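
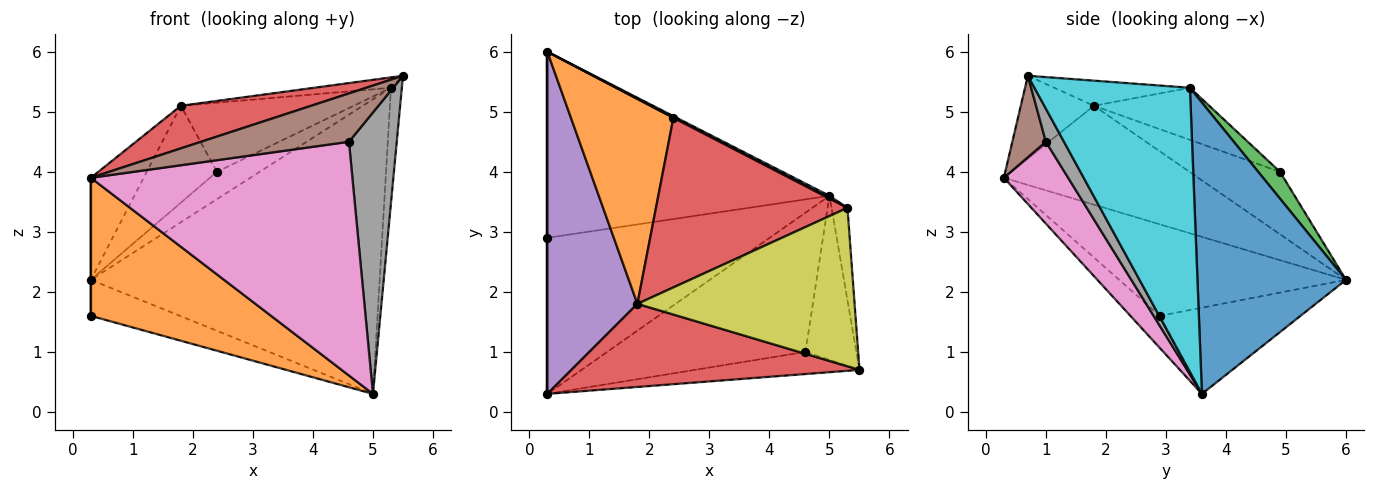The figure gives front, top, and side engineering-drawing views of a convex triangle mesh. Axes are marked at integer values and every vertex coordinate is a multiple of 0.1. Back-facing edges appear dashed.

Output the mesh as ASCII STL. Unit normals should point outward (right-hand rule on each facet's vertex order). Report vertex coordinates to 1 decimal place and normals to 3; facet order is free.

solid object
 facet normal -1.000 0.000 0.000
  outer loop
   vertex 0.3 2.9 1.6
   vertex 0.3 0.3 3.9
   vertex 0.3 6.0 2.2
  endloop
 endfacet
 facet normal -0.108 -0.659 -0.745
  outer loop
   vertex 0.3 2.9 1.6
   vertex 5.0 3.6 0.3
   vertex 0.3 0.3 3.9
  endloop
 endfacet
 facet normal -0.287 0.182 -0.940
  outer loop
   vertex 0.3 2.9 1.6
   vertex 0.3 6.0 2.2
   vertex 5.0 3.6 0.3
  endloop
 endfacet
 facet normal -0.248 -0.442 0.862
  outer loop
   vertex 1.8 1.8 5.1
   vertex 0.3 0.3 3.9
   vertex 5.5 0.7 5.6
  endloop
 endfacet
 facet normal -0.725 0.197 0.660
  outer loop
   vertex 1.8 1.8 5.1
   vertex 0.3 6.0 2.2
   vertex 0.3 0.3 3.9
  endloop
 endfacet
 facet normal 0.202 -0.890 -0.408
  outer loop
   vertex 4.6 1.0 4.5
   vertex 5.5 0.7 5.6
   vertex 0.3 0.3 3.9
  endloop
 endfacet
 facet normal 0.207 -0.841 -0.501
  outer loop
   vertex 4.6 1.0 4.5
   vertex 0.3 0.3 3.9
   vertex 5.0 3.6 0.3
  endloop
 endfacet
 facet normal 0.311 -0.821 -0.479
  outer loop
   vertex 4.6 1.0 4.5
   vertex 5.0 3.6 0.3
   vertex 5.5 0.7 5.6
  endloop
 endfacet
 facet normal -0.115 0.065 0.991
  outer loop
   vertex 5.3 3.4 5.4
   vertex 1.8 1.8 5.1
   vertex 5.5 0.7 5.6
  endloop
 endfacet
 facet normal 0.996 0.070 -0.056
  outer loop
   vertex 5.3 3.4 5.4
   vertex 5.5 0.7 5.6
   vertex 5.0 3.6 0.3
  endloop
 endfacet
 facet normal 0.457 0.889 0.008
  outer loop
   vertex 5.3 3.4 5.4
   vertex 5.0 3.6 0.3
   vertex 0.3 6.0 2.2
  endloop
 endfacet
 facet normal -0.483 0.374 0.792
  outer loop
   vertex 2.4 4.9 4.0
   vertex 0.3 6.0 2.2
   vertex 1.8 1.8 5.1
  endloop
 endfacet
 facet normal 0.453 0.891 0.016
  outer loop
   vertex 2.4 4.9 4.0
   vertex 5.3 3.4 5.4
   vertex 0.3 6.0 2.2
  endloop
 endfacet
 facet normal -0.244 0.366 0.898
  outer loop
   vertex 2.4 4.9 4.0
   vertex 1.8 1.8 5.1
   vertex 5.3 3.4 5.4
  endloop
 endfacet
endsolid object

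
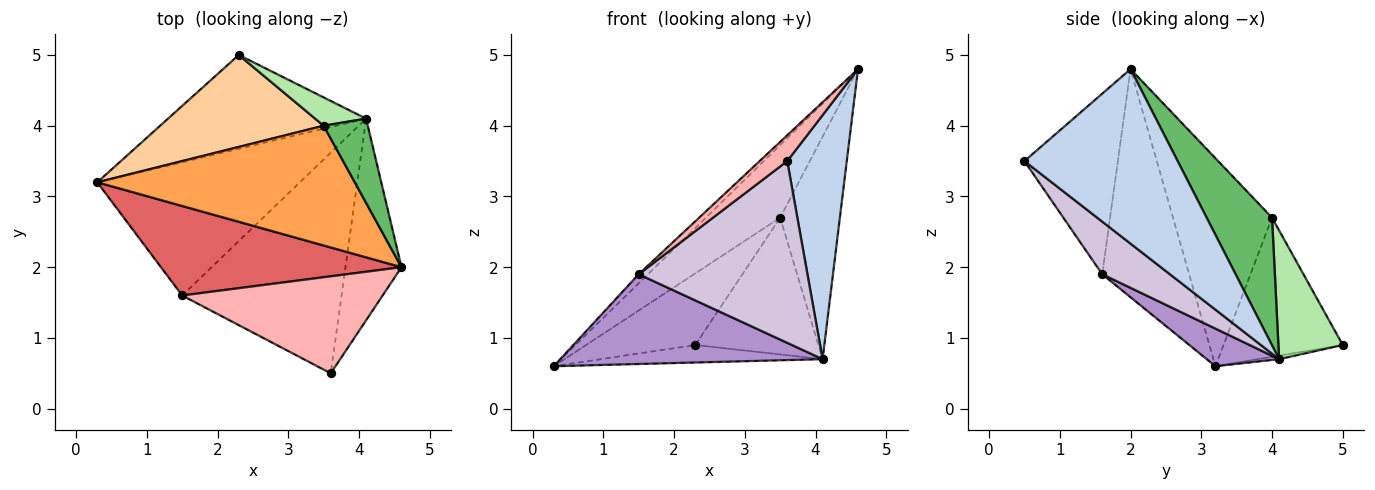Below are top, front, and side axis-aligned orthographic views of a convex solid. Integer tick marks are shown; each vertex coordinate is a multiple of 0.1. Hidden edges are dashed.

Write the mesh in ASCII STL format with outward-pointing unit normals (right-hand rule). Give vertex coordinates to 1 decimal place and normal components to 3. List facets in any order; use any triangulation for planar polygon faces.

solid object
 facet normal -0.018 0.183 -0.983
  outer loop
   vertex 4.1 4.1 0.7
   vertex 0.3 3.2 0.6
   vertex 2.3 5.0 0.9
  endloop
 endfacet
 facet normal 0.893 -0.347 -0.287
  outer loop
   vertex 4.1 4.1 0.7
   vertex 4.6 2.0 4.8
   vertex 3.6 0.5 3.5
  endloop
 endfacet
 facet normal -0.568 0.426 0.704
  outer loop
   vertex 3.5 4.0 2.7
   vertex 0.3 3.2 0.6
   vertex 4.6 2.0 4.8
  endloop
 endfacet
 facet normal -0.557 0.510 0.655
  outer loop
   vertex 3.5 4.0 2.7
   vertex 2.3 5.0 0.9
   vertex 0.3 3.2 0.6
  endloop
 endfacet
 facet normal 0.716 0.653 0.247
  outer loop
   vertex 3.5 4.0 2.7
   vertex 4.6 2.0 4.8
   vertex 4.1 4.1 0.7
  endloop
 endfacet
 facet normal 0.456 0.872 0.180
  outer loop
   vertex 3.5 4.0 2.7
   vertex 4.1 4.1 0.7
   vertex 2.3 5.0 0.9
  endloop
 endfacet
 facet normal -0.686 0.073 0.724
  outer loop
   vertex 1.5 1.6 1.9
   vertex 4.6 2.0 4.8
   vertex 0.3 3.2 0.6
  endloop
 endfacet
 facet normal -0.657 -0.194 0.729
  outer loop
   vertex 1.5 1.6 1.9
   vertex 3.6 0.5 3.5
   vertex 4.6 2.0 4.8
  endloop
 endfacet
 facet normal 0.152 -0.552 -0.820
  outer loop
   vertex 1.5 1.6 1.9
   vertex 0.3 3.2 0.6
   vertex 4.1 4.1 0.7
  endloop
 endfacet
 facet normal 0.247 -0.616 -0.748
  outer loop
   vertex 1.5 1.6 1.9
   vertex 4.1 4.1 0.7
   vertex 3.6 0.5 3.5
  endloop
 endfacet
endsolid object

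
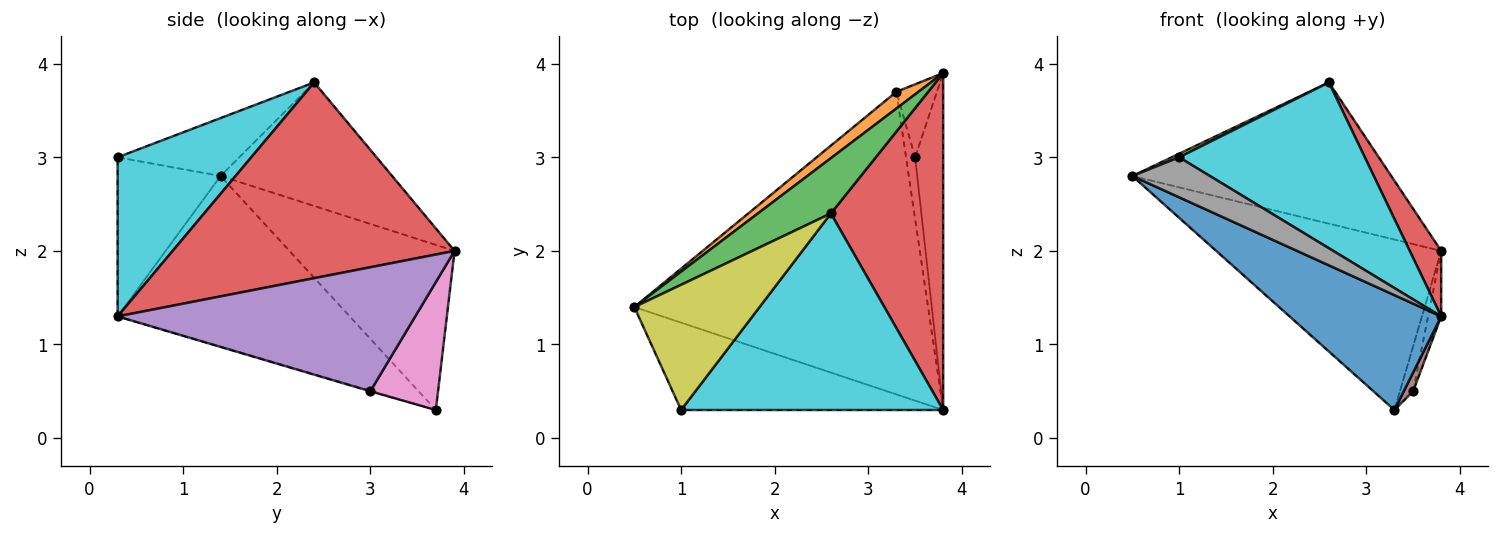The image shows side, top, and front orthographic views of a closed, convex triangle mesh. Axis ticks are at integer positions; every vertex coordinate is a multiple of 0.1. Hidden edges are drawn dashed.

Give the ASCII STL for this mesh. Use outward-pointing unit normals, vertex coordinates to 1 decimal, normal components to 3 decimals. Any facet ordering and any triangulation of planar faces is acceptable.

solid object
 facet normal -0.477 -0.312 -0.822
  outer loop
   vertex 3.3 3.7 0.3
   vertex 3.8 0.3 1.3
   vertex 0.5 1.4 2.8
  endloop
 endfacet
 facet normal -0.590 0.804 0.079
  outer loop
   vertex 3.3 3.7 0.3
   vertex 0.5 1.4 2.8
   vertex 3.8 3.9 2.0
  endloop
 endfacet
 facet normal -0.525 0.792 0.310
  outer loop
   vertex 2.6 2.4 3.8
   vertex 3.8 3.9 2.0
   vertex 0.5 1.4 2.8
  endloop
 endfacet
 facet normal 0.863 -0.096 0.495
  outer loop
   vertex 2.6 2.4 3.8
   vertex 3.8 0.3 1.3
   vertex 3.8 3.9 2.0
  endloop
 endfacet
 facet normal 0.974 0.043 -0.221
  outer loop
   vertex 3.5 3.0 0.5
   vertex 3.8 3.9 2.0
   vertex 3.8 0.3 1.3
  endloop
 endfacet
 facet normal -0.058 -0.290 -0.955
  outer loop
   vertex 3.5 3.0 0.5
   vertex 3.8 0.3 1.3
   vertex 3.3 3.7 0.3
  endloop
 endfacet
 facet normal 0.937 0.183 -0.297
  outer loop
   vertex 3.5 3.0 0.5
   vertex 3.3 3.7 0.3
   vertex 3.8 3.9 2.0
  endloop
 endfacet
 facet normal -0.483 -0.364 -0.796
  outer loop
   vertex 1.0 0.3 3.0
   vertex 0.5 1.4 2.8
   vertex 3.8 0.3 1.3
  endloop
 endfacet
 facet normal -0.420 -0.026 0.907
  outer loop
   vertex 1.0 0.3 3.0
   vertex 2.6 2.4 3.8
   vertex 0.5 1.4 2.8
  endloop
 endfacet
 facet normal 0.421 -0.585 0.693
  outer loop
   vertex 1.0 0.3 3.0
   vertex 3.8 0.3 1.3
   vertex 2.6 2.4 3.8
  endloop
 endfacet
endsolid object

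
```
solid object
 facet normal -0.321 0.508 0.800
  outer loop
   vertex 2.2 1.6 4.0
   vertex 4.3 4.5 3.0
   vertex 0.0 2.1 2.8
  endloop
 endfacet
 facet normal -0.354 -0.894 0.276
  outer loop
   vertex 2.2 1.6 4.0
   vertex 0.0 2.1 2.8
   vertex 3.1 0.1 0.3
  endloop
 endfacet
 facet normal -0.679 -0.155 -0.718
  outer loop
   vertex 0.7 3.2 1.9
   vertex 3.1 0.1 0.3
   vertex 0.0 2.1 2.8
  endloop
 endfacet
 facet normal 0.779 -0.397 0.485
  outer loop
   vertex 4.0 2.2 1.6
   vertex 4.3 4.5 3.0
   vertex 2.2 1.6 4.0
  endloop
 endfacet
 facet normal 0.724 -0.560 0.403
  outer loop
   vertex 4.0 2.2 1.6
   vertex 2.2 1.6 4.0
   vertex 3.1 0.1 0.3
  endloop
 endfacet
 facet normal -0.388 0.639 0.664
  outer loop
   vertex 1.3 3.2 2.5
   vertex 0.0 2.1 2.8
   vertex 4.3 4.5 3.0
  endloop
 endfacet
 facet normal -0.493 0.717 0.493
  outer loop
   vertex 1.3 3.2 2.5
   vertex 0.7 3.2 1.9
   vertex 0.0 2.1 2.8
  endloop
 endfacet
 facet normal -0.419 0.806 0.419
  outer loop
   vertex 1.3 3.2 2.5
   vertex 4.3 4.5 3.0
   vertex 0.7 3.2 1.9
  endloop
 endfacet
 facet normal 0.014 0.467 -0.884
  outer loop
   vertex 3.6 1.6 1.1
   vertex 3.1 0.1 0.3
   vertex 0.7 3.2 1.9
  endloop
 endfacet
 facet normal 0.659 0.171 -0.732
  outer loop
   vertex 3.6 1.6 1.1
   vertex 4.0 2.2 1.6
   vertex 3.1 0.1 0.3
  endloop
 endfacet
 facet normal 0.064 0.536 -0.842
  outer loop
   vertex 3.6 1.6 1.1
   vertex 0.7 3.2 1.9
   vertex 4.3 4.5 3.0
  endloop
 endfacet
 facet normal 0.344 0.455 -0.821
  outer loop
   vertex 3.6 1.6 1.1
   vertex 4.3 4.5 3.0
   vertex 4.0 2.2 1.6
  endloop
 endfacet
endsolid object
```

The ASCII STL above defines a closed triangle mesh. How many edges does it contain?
18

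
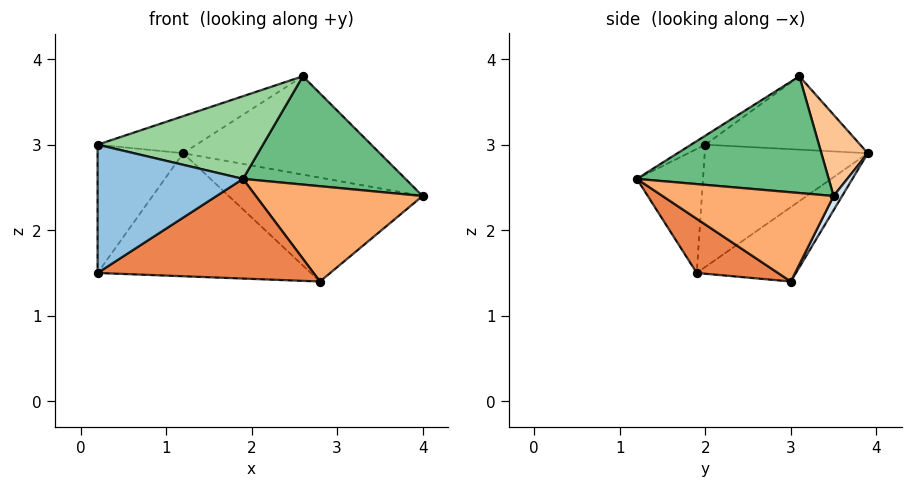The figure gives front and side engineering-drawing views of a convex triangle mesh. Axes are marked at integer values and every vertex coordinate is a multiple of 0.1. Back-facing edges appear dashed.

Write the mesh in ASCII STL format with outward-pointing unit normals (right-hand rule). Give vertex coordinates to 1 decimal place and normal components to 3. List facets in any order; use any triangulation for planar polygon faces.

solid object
 facet normal -0.885 0.464 -0.031
  outer loop
   vertex 0.2 2.0 3.0
   vertex 1.2 3.9 2.9
   vertex 0.2 1.9 1.5
  endloop
 endfacet
 facet normal -0.413 -0.909 0.061
  outer loop
   vertex 0.2 2.0 3.0
   vertex 0.2 1.9 1.5
   vertex 1.9 1.2 2.6
  endloop
 endfacet
 facet normal -0.299 0.643 -0.705
  outer loop
   vertex 2.8 3.0 1.4
   vertex 0.2 1.9 1.5
   vertex 1.2 3.9 2.9
  endloop
 endfacet
 facet normal 0.039 0.874 -0.484
  outer loop
   vertex 2.8 3.0 1.4
   vertex 1.2 3.9 2.9
   vertex 4.0 3.5 2.4
  endloop
 endfacet
 facet normal 0.232 -0.617 -0.752
  outer loop
   vertex 2.8 3.0 1.4
   vertex 1.9 1.2 2.6
   vertex 0.2 1.9 1.5
  endloop
 endfacet
 facet normal 0.638 -0.622 -0.454
  outer loop
   vertex 2.8 3.0 1.4
   vertex 4.0 3.5 2.4
   vertex 1.9 1.2 2.6
  endloop
 endfacet
 facet normal 0.205 0.868 0.453
  outer loop
   vertex 2.6 3.1 3.8
   vertex 4.0 3.5 2.4
   vertex 1.2 3.9 2.9
  endloop
 endfacet
 facet normal -0.411 0.262 0.873
  outer loop
   vertex 2.6 3.1 3.8
   vertex 1.2 3.9 2.9
   vertex 0.2 2.0 3.0
  endloop
 endfacet
 facet normal 0.661 -0.560 0.501
  outer loop
   vertex 2.6 3.1 3.8
   vertex 1.9 1.2 2.6
   vertex 4.0 3.5 2.4
  endloop
 endfacet
 facet normal -0.045 -0.522 0.852
  outer loop
   vertex 2.6 3.1 3.8
   vertex 0.2 2.0 3.0
   vertex 1.9 1.2 2.6
  endloop
 endfacet
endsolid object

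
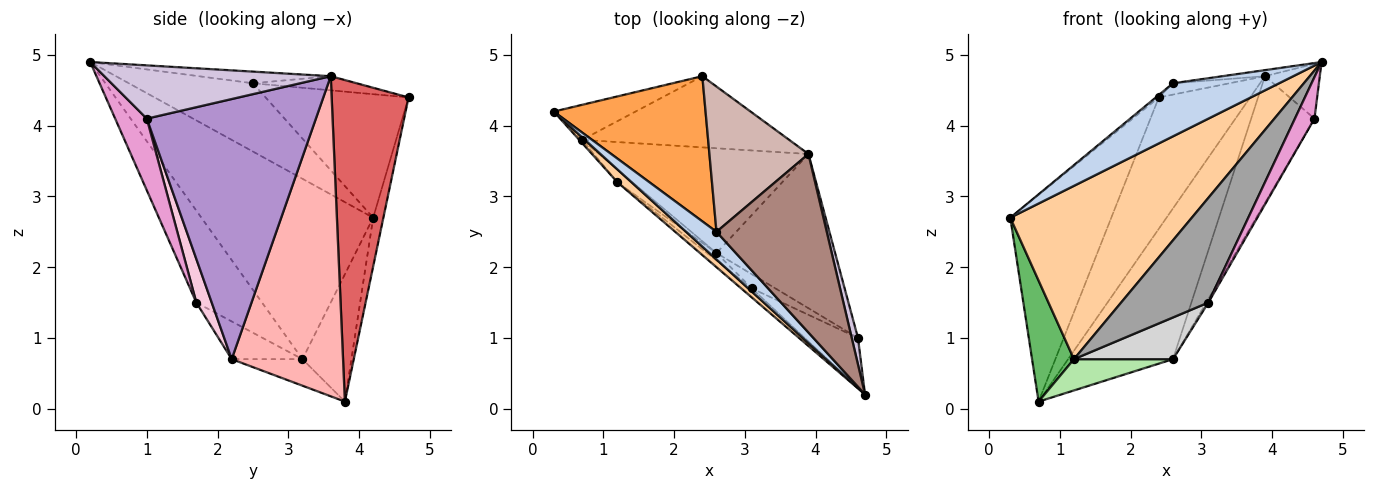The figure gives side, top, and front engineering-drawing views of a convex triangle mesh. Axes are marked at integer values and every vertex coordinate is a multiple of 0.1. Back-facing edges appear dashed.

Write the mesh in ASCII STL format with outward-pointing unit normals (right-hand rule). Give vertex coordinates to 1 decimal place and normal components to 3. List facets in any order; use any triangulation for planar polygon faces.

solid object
 facet normal -0.099 0.981 -0.166
  outer loop
   vertex 0.7 3.8 0.1
   vertex 0.3 4.2 2.7
   vertex 2.4 4.7 4.4
  endloop
 endfacet
 facet normal -0.720 -0.615 0.321
  outer loop
   vertex 2.6 2.5 4.6
   vertex 0.3 4.2 2.7
   vertex 4.7 0.2 4.9
  endloop
 endfacet
 facet normal -0.631 0.013 0.776
  outer loop
   vertex 2.6 2.5 4.6
   vertex 2.4 4.7 4.4
   vertex 0.3 4.2 2.7
  endloop
 endfacet
 facet normal -0.686 -0.725 0.054
  outer loop
   vertex 1.2 3.2 0.7
   vertex 4.7 0.2 4.9
   vertex 0.3 4.2 2.7
  endloop
 endfacet
 facet normal -0.760 -0.650 -0.017
  outer loop
   vertex 1.2 3.2 0.7
   vertex 0.3 4.2 2.7
   vertex 0.7 3.8 0.1
  endloop
 endfacet
 facet normal -0.552 -0.773 -0.313
  outer loop
   vertex 1.2 3.2 0.7
   vertex 0.7 3.8 0.1
   vertex 2.6 2.2 0.7
  endloop
 endfacet
 facet normal 0.595 0.707 -0.383
  outer loop
   vertex 3.9 3.6 4.7
   vertex 0.7 3.8 0.1
   vertex 2.4 4.7 4.4
  endloop
 endfacet
 facet normal 0.657 0.619 -0.430
  outer loop
   vertex 3.9 3.6 4.7
   vertex 2.6 2.2 0.7
   vertex 0.7 3.8 0.1
  endloop
 endfacet
 facet normal 0.861 0.323 -0.393
  outer loop
   vertex 3.9 3.6 4.7
   vertex 4.6 1.0 4.1
   vertex 2.6 2.2 0.7
  endloop
 endfacet
 facet normal 0.966 0.234 0.113
  outer loop
   vertex 3.9 3.6 4.7
   vertex 4.7 0.2 4.9
   vertex 4.6 1.0 4.1
  endloop
 endfacet
 facet normal -0.105 0.034 0.994
  outer loop
   vertex 3.9 3.6 4.7
   vertex 2.6 2.5 4.6
   vertex 4.7 0.2 4.9
  endloop
 endfacet
 facet normal -0.141 0.077 0.987
  outer loop
   vertex 3.9 3.6 4.7
   vertex 2.4 4.7 4.4
   vertex 2.6 2.5 4.6
  endloop
 endfacet
 facet normal 0.719 -0.445 -0.534
  outer loop
   vertex 3.1 1.7 1.5
   vertex 4.6 1.0 4.1
   vertex 4.7 0.2 4.9
  endloop
 endfacet
 facet normal 0.874 0.118 -0.472
  outer loop
   vertex 3.1 1.7 1.5
   vertex 2.6 2.2 0.7
   vertex 4.6 1.0 4.1
  endloop
 endfacet
 facet normal -0.600 -0.797 -0.069
  outer loop
   vertex 3.1 1.7 1.5
   vertex 4.7 0.2 4.9
   vertex 1.2 3.2 0.7
  endloop
 endfacet
 facet normal -0.575 -0.805 -0.144
  outer loop
   vertex 3.1 1.7 1.5
   vertex 1.2 3.2 0.7
   vertex 2.6 2.2 0.7
  endloop
 endfacet
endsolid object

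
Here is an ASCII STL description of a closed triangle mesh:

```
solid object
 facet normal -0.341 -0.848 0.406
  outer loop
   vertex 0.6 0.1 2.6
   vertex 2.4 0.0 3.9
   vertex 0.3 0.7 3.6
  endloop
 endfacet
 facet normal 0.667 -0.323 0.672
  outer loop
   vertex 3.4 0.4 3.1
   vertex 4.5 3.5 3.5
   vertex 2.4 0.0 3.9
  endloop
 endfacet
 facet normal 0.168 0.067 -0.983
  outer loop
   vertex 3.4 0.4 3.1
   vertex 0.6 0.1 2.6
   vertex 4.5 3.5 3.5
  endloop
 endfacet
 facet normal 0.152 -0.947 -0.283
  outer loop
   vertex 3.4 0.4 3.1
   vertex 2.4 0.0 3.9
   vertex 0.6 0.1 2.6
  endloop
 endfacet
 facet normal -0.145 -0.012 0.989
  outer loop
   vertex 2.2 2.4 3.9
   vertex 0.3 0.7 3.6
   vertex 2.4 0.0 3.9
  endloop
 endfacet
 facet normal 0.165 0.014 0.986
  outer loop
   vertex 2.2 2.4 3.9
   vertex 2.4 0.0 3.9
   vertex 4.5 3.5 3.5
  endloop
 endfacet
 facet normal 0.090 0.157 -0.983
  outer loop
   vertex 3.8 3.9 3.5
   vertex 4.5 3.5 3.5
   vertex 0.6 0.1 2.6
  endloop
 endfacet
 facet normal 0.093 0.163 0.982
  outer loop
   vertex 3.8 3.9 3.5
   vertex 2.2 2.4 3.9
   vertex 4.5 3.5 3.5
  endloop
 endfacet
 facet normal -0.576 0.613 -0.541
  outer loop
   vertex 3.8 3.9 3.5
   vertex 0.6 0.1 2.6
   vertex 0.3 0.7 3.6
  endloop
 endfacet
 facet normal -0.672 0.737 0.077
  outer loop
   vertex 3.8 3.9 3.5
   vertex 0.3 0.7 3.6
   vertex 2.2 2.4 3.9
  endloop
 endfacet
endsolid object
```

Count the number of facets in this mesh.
10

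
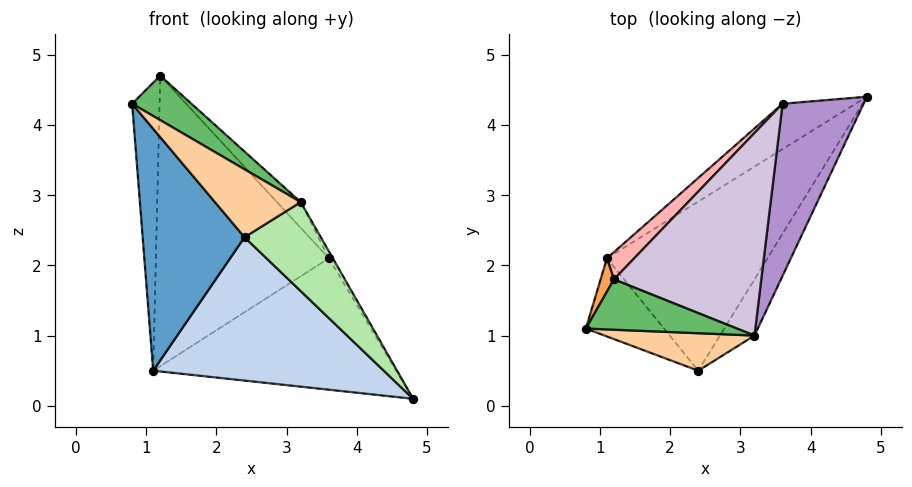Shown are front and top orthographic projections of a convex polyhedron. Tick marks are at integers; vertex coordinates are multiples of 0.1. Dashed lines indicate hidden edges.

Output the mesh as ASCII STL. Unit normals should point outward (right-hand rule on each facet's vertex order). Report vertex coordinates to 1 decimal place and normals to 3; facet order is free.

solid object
 facet normal -0.585 -0.772 -0.249
  outer loop
   vertex 1.1 2.1 0.5
   vertex 2.4 0.5 2.4
   vertex 0.8 1.1 4.3
  endloop
 endfacet
 facet normal 0.304 -0.616 -0.727
  outer loop
   vertex 1.1 2.1 0.5
   vertex 4.8 4.4 0.1
   vertex 2.4 0.5 2.4
  endloop
 endfacet
 facet normal -0.880 0.472 0.055
  outer loop
   vertex 1.1 2.1 0.5
   vertex 0.8 1.1 4.3
   vertex 1.2 1.8 4.7
  endloop
 endfacet
 facet normal 0.238 -0.850 0.469
  outer loop
   vertex 3.2 1.0 2.9
   vertex 0.8 1.1 4.3
   vertex 2.4 0.5 2.4
  endloop
 endfacet
 facet normal 0.379 -0.613 0.693
  outer loop
   vertex 3.2 1.0 2.9
   vertex 1.2 1.8 4.7
   vertex 0.8 1.1 4.3
  endloop
 endfacet
 facet normal 0.653 -0.640 -0.404
  outer loop
   vertex 3.2 1.0 2.9
   vertex 2.4 0.5 2.4
   vertex 4.8 4.4 0.1
  endloop
 endfacet
 facet normal -0.529 0.802 -0.277
  outer loop
   vertex 3.6 4.3 2.1
   vertex 4.8 4.4 0.1
   vertex 1.1 2.1 0.5
  endloop
 endfacet
 facet normal -0.683 0.727 0.068
  outer loop
   vertex 3.6 4.3 2.1
   vertex 1.1 2.1 0.5
   vertex 1.2 1.8 4.7
  endloop
 endfacet
 facet normal 0.857 0.021 0.515
  outer loop
   vertex 3.6 4.3 2.1
   vertex 3.2 1.0 2.9
   vertex 4.8 4.4 0.1
  endloop
 endfacet
 facet normal 0.686 0.092 0.722
  outer loop
   vertex 3.6 4.3 2.1
   vertex 1.2 1.8 4.7
   vertex 3.2 1.0 2.9
  endloop
 endfacet
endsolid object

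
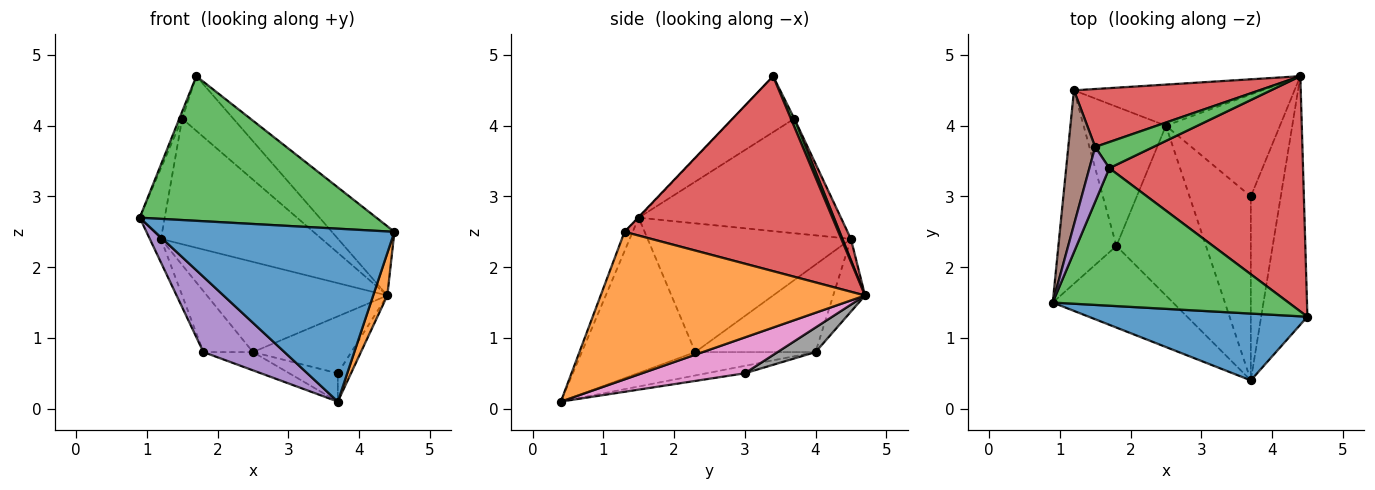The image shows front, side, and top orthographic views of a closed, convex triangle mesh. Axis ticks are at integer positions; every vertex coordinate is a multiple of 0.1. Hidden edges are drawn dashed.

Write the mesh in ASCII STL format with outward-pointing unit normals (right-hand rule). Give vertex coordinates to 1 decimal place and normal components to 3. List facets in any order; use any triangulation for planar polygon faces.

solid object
 facet normal -0.032 -0.932 0.360
  outer loop
   vertex 3.7 0.4 0.1
   vertex 4.5 1.3 2.5
   vertex 0.9 1.5 2.7
  endloop
 endfacet
 facet normal 0.953 -0.051 -0.299
  outer loop
   vertex 3.7 0.4 0.1
   vertex 4.4 4.7 1.6
   vertex 4.5 1.3 2.5
  endloop
 endfacet
 facet normal -0.002 -0.725 0.689
  outer loop
   vertex 1.7 3.4 4.7
   vertex 0.9 1.5 2.7
   vertex 4.5 1.3 2.5
  endloop
 endfacet
 facet normal 0.695 0.203 0.690
  outer loop
   vertex 1.7 3.4 4.7
   vertex 4.5 1.3 2.5
   vertex 4.4 4.7 1.6
  endloop
 endfacet
 facet normal -0.688 -0.492 -0.533
  outer loop
   vertex 1.8 2.3 0.8
   vertex 3.7 0.4 0.1
   vertex 0.9 1.5 2.7
  endloop
 endfacet
 facet normal -0.251 0.103 -0.962
  outer loop
   vertex 1.8 2.3 0.8
   vertex 2.5 4.0 0.8
   vertex 3.7 0.4 0.1
  endloop
 endfacet
 facet normal 0.764 0.098 -0.638
  outer loop
   vertex 3.7 3.0 0.5
   vertex 4.4 4.7 1.6
   vertex 3.7 0.4 0.1
  endloop
 endfacet
 facet normal 0.185 0.479 -0.858
  outer loop
   vertex 3.7 3.0 0.5
   vertex 2.5 4.0 0.8
   vertex 4.4 4.7 1.6
  endloop
 endfacet
 facet normal -0.120 0.151 -0.981
  outer loop
   vertex 3.7 3.0 0.5
   vertex 3.7 0.4 0.1
   vertex 2.5 4.0 0.8
  endloop
 endfacet
 facet normal -0.159 0.898 -0.410
  outer loop
   vertex 1.2 4.5 2.4
   vertex 4.4 4.7 1.6
   vertex 2.5 4.0 0.8
  endloop
 endfacet
 facet normal -0.911 0.050 -0.410
  outer loop
   vertex 1.2 4.5 2.4
   vertex 1.8 2.3 0.8
   vertex 0.9 1.5 2.7
  endloop
 endfacet
 facet normal -0.698 0.287 -0.656
  outer loop
   vertex 1.2 4.5 2.4
   vertex 2.5 4.0 0.8
   vertex 1.8 2.3 0.8
  endloop
 endfacet
 facet normal 0.060 0.901 0.430
  outer loop
   vertex 1.5 3.7 4.1
   vertex 1.7 3.4 4.7
   vertex 4.4 4.7 1.6
  endloop
 endfacet
 facet normal 0.048 0.907 0.418
  outer loop
   vertex 1.5 3.7 4.1
   vertex 4.4 4.7 1.6
   vertex 1.2 4.5 2.4
  endloop
 endfacet
 facet normal -0.941 0.043 0.335
  outer loop
   vertex 1.5 3.7 4.1
   vertex 0.9 1.5 2.7
   vertex 1.7 3.4 4.7
  endloop
 endfacet
 facet normal -0.967 0.119 0.227
  outer loop
   vertex 1.5 3.7 4.1
   vertex 1.2 4.5 2.4
   vertex 0.9 1.5 2.7
  endloop
 endfacet
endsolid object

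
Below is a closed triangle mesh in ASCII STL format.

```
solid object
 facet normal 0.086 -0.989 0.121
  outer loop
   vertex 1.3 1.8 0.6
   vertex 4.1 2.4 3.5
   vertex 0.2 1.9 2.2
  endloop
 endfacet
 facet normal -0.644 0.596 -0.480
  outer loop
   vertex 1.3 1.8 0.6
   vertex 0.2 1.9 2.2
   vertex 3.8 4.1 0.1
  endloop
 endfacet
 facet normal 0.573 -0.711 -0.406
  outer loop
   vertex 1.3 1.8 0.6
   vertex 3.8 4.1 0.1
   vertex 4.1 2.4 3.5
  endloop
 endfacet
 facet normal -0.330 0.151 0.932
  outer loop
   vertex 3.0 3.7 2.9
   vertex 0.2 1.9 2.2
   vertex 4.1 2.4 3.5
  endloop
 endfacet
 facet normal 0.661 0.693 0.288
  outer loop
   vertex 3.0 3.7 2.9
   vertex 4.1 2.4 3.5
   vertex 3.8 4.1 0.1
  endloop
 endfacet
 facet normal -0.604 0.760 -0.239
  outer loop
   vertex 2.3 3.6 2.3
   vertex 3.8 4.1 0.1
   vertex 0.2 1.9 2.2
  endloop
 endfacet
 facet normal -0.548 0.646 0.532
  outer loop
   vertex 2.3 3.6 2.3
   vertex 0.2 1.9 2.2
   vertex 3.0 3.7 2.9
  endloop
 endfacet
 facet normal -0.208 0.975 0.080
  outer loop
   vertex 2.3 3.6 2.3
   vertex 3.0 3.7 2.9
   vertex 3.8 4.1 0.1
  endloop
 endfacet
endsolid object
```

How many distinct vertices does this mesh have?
6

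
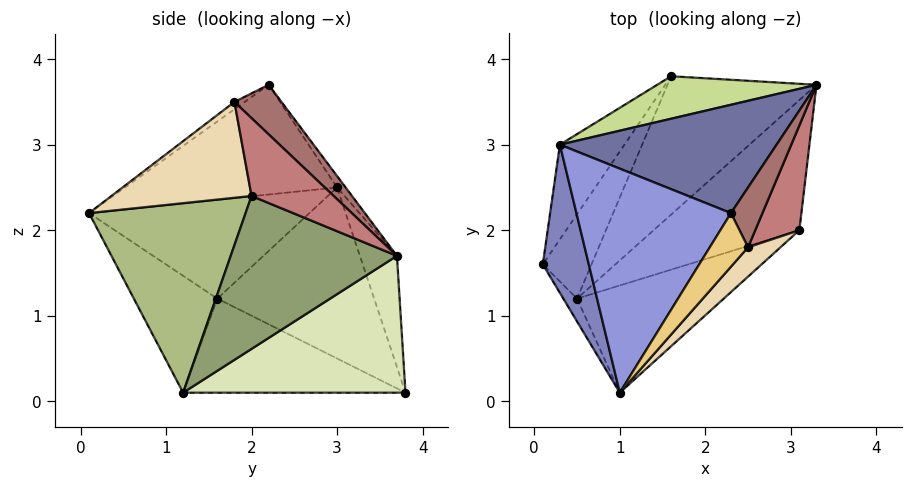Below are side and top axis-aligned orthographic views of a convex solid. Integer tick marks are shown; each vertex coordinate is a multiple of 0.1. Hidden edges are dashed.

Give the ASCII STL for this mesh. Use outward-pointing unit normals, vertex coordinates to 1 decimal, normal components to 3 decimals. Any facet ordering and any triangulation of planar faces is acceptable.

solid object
 facet normal -0.031 0.807 0.590
  outer loop
   vertex 0.3 3.0 2.5
   vertex 2.3 2.2 3.7
   vertex 3.3 3.7 1.7
  endloop
 endfacet
 facet normal -0.877 -0.254 0.408
  outer loop
   vertex 0.3 3.0 2.5
   vertex 0.1 1.6 1.2
   vertex 1.0 0.1 2.2
  endloop
 endfacet
 facet normal -0.565 -0.219 0.796
  outer loop
   vertex 0.3 3.0 2.5
   vertex 1.0 0.1 2.2
   vertex 2.3 2.2 3.7
  endloop
 endfacet
 facet normal -0.824 -0.559 -0.096
  outer loop
   vertex 0.5 1.2 0.1
   vertex 1.0 0.1 2.2
   vertex 0.1 1.6 1.2
  endloop
 endfacet
 facet normal 0.679 -0.346 -0.647
  outer loop
   vertex 3.1 2.0 2.4
   vertex 0.5 1.2 0.1
   vertex 3.3 3.7 1.7
  endloop
 endfacet
 facet normal 0.615 -0.629 -0.476
  outer loop
   vertex 3.1 2.0 2.4
   vertex 1.0 0.1 2.2
   vertex 0.5 1.2 0.1
  endloop
 endfacet
 facet normal -0.162 0.959 0.232
  outer loop
   vertex 1.6 3.8 0.1
   vertex 0.3 3.0 2.5
   vertex 3.3 3.7 1.7
  endloop
 endfacet
 facet normal 0.650 -0.275 -0.708
  outer loop
   vertex 1.6 3.8 0.1
   vertex 3.3 3.7 1.7
   vertex 0.5 1.2 0.1
  endloop
 endfacet
 facet normal -0.850 0.419 -0.321
  outer loop
   vertex 1.6 3.8 0.1
   vertex 0.1 1.6 1.2
   vertex 0.3 3.0 2.5
  endloop
 endfacet
 facet normal -0.831 0.352 -0.430
  outer loop
   vertex 1.6 3.8 0.1
   vertex 0.5 1.2 0.1
   vertex 0.1 1.6 1.2
  endloop
 endfacet
 facet normal -0.162 -0.505 0.848
  outer loop
   vertex 2.5 1.8 3.5
   vertex 2.3 2.2 3.7
   vertex 1.0 0.1 2.2
  endloop
 endfacet
 facet normal 0.643 -0.734 0.217
  outer loop
   vertex 2.5 1.8 3.5
   vertex 1.0 0.1 2.2
   vertex 3.1 2.0 2.4
  endloop
 endfacet
 facet normal 0.834 0.152 0.531
  outer loop
   vertex 2.5 1.8 3.5
   vertex 3.3 3.7 1.7
   vertex 2.3 2.2 3.7
  endloop
 endfacet
 facet normal 0.866 0.100 0.490
  outer loop
   vertex 2.5 1.8 3.5
   vertex 3.1 2.0 2.4
   vertex 3.3 3.7 1.7
  endloop
 endfacet
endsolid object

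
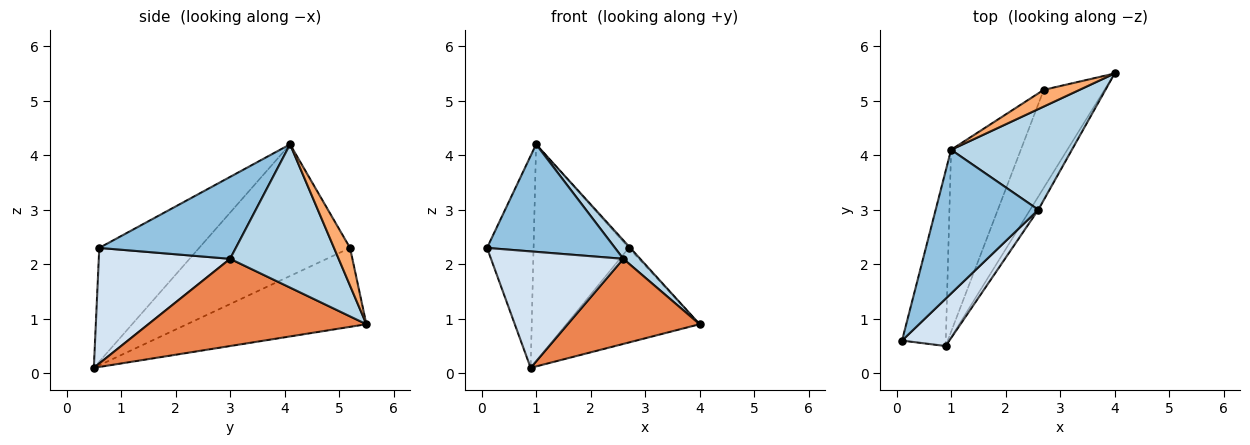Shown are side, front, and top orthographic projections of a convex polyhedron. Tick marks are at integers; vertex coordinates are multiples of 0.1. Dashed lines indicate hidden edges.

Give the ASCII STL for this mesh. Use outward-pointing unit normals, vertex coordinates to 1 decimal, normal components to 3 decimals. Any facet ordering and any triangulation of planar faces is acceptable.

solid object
 facet normal -0.856 0.399 -0.329
  outer loop
   vertex 0.9 0.5 0.1
   vertex 0.1 0.6 2.3
   vertex 1.0 4.1 4.2
  endloop
 endfacet
 facet normal 0.539 -0.505 0.675
  outer loop
   vertex 2.6 3.0 2.1
   vertex 1.0 4.1 4.2
   vertex 0.1 0.6 2.3
  endloop
 endfacet
 facet normal 0.759 -0.118 0.640
  outer loop
   vertex 2.6 3.0 2.1
   vertex 4.0 5.5 0.9
   vertex 1.0 4.1 4.2
  endloop
 endfacet
 facet normal 0.677 -0.682 0.277
  outer loop
   vertex 2.6 3.0 2.1
   vertex 0.1 0.6 2.3
   vertex 0.9 0.5 0.1
  endloop
 endfacet
 facet normal 0.853 -0.516 -0.080
  outer loop
   vertex 2.6 3.0 2.1
   vertex 0.9 0.5 0.1
   vertex 4.0 5.5 0.9
  endloop
 endfacet
 facet normal 0.724 0.067 0.687
  outer loop
   vertex 2.7 5.2 2.3
   vertex 1.0 4.1 4.2
   vertex 4.0 5.5 0.9
  endloop
 endfacet
 facet normal -0.683 0.507 -0.525
  outer loop
   vertex 2.7 5.2 2.3
   vertex 4.0 5.5 0.9
   vertex 0.9 0.5 0.1
  endloop
 endfacet
 facet normal -0.772 0.487 -0.409
  outer loop
   vertex 2.7 5.2 2.3
   vertex 0.9 0.5 0.1
   vertex 1.0 4.1 4.2
  endloop
 endfacet
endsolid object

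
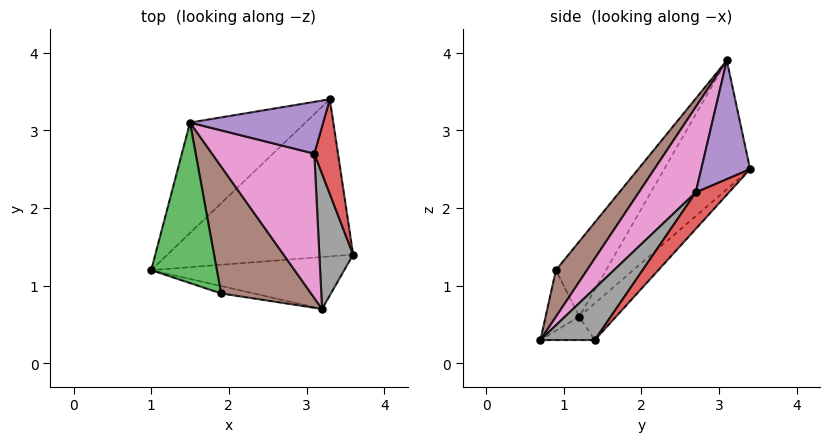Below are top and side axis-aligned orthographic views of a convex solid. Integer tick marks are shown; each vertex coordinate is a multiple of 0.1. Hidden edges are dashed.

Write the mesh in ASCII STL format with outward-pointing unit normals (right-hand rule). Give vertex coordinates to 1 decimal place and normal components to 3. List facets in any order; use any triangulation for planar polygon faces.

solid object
 facet normal -0.134 0.724 -0.677
  outer loop
   vertex 3.3 3.4 2.5
   vertex 3.6 1.4 0.3
   vertex 1.0 1.2 0.6
  endloop
 endfacet
 facet normal -0.442 0.805 -0.396
  outer loop
   vertex 1.5 3.1 3.9
   vertex 3.3 3.4 2.5
   vertex 1.0 1.2 0.6
  endloop
 endfacet
 facet normal -0.548 -0.687 0.478
  outer loop
   vertex 1.9 0.9 1.2
   vertex 1.5 3.1 3.9
   vertex 1.0 1.2 0.6
  endloop
 endfacet
 facet normal 0.758 -0.428 0.492
  outer loop
   vertex 3.1 2.7 2.2
   vertex 3.6 1.4 0.3
   vertex 3.3 3.4 2.5
  endloop
 endfacet
 facet normal 0.593 -0.454 0.665
  outer loop
   vertex 3.1 2.7 2.2
   vertex 3.3 3.4 2.5
   vertex 1.5 3.1 3.9
  endloop
 endfacet
 facet normal 0.324 -0.709 0.626
  outer loop
   vertex 3.2 0.7 0.3
   vertex 1.5 3.1 3.9
   vertex 1.9 0.9 1.2
  endloop
 endfacet
 facet normal 0.526 -0.572 0.630
  outer loop
   vertex 3.2 0.7 0.3
   vertex 3.1 2.7 2.2
   vertex 1.5 3.1 3.9
  endloop
 endfacet
 facet normal 0.755 -0.431 0.494
  outer loop
   vertex 3.2 0.7 0.3
   vertex 3.6 1.4 0.3
   vertex 3.1 2.7 2.2
  endloop
 endfacet
 facet normal -0.120 0.068 -0.990
  outer loop
   vertex 3.2 0.7 0.3
   vertex 1.0 1.2 0.6
   vertex 3.6 1.4 0.3
  endloop
 endfacet
 facet normal -0.236 -0.963 -0.127
  outer loop
   vertex 3.2 0.7 0.3
   vertex 1.9 0.9 1.2
   vertex 1.0 1.2 0.6
  endloop
 endfacet
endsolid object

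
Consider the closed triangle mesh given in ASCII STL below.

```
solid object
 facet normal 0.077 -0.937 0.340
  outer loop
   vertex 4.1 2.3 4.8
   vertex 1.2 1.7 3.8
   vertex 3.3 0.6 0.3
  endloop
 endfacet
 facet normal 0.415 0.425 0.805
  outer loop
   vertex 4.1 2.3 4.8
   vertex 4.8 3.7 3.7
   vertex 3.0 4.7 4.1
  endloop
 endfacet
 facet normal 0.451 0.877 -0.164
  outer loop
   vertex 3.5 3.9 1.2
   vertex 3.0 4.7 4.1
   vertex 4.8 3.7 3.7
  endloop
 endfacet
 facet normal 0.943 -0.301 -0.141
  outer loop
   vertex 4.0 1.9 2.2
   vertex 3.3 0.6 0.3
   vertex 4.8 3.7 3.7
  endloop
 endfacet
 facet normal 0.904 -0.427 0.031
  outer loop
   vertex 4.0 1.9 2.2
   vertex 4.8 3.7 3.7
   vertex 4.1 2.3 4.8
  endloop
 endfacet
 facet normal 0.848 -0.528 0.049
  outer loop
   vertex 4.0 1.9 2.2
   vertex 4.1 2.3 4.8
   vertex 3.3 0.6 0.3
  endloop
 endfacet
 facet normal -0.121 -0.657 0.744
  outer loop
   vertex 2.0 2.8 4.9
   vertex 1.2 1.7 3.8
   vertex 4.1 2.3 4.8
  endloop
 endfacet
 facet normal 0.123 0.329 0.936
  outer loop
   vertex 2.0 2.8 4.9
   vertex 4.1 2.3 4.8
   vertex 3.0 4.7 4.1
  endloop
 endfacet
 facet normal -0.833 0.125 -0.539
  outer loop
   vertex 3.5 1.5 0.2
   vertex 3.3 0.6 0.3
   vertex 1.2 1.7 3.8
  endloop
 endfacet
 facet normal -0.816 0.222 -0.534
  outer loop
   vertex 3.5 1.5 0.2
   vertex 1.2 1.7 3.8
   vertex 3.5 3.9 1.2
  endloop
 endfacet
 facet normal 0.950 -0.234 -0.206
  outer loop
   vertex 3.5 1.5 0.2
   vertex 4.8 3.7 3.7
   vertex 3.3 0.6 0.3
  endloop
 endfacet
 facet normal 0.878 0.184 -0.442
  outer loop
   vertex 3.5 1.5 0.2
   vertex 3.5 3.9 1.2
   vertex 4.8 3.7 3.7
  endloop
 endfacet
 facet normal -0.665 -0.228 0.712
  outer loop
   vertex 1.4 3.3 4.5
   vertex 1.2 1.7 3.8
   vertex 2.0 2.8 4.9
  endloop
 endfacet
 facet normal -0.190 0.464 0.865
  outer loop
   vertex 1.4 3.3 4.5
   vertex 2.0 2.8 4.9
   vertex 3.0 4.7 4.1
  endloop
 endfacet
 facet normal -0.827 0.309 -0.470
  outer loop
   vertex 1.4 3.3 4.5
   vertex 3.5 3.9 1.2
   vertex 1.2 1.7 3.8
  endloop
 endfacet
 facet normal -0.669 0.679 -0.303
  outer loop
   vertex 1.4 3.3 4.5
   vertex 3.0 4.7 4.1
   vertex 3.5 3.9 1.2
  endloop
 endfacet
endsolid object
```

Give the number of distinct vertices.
10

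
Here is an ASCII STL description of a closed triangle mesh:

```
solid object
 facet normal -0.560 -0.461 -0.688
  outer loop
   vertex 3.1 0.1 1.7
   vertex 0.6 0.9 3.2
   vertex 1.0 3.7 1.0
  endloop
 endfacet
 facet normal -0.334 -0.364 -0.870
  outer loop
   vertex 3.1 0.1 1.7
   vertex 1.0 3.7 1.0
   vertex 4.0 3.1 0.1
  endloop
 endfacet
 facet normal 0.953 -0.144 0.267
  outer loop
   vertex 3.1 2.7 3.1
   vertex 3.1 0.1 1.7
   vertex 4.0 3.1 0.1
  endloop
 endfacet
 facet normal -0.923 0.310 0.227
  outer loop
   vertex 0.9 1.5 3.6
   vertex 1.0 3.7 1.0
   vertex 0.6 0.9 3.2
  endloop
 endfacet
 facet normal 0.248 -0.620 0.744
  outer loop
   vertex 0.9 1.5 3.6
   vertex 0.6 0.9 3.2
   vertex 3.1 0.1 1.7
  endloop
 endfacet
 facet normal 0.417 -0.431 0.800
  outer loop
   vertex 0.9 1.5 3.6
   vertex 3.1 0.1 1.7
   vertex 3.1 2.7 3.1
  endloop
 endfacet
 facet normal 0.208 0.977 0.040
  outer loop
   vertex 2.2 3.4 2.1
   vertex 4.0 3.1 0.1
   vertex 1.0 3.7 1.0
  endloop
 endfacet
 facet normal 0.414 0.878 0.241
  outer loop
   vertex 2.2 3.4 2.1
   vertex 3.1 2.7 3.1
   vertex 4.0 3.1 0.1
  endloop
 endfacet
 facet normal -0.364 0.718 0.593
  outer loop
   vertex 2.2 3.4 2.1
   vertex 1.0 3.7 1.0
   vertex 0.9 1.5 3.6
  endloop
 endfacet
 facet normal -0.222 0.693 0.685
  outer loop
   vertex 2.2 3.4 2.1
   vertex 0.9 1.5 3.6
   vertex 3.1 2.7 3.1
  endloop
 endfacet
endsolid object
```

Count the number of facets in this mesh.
10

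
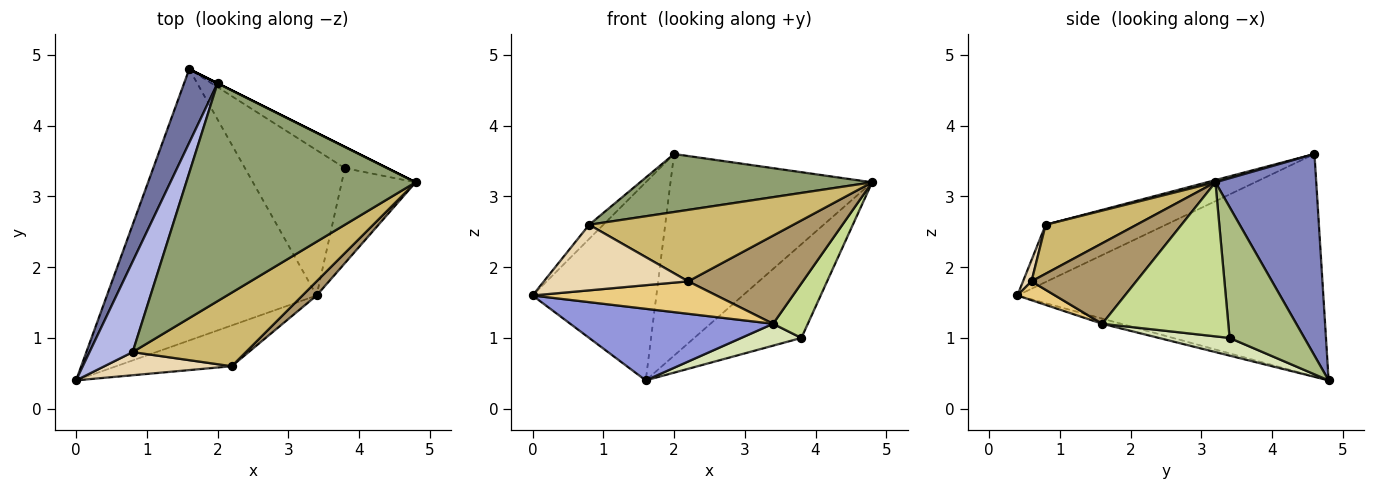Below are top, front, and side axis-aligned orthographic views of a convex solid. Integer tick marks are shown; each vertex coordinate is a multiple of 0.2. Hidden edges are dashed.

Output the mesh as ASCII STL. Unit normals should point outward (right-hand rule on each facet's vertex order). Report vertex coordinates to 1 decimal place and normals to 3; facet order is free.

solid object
 facet normal -0.918 0.371 0.138
  outer loop
   vertex 2.0 4.6 3.6
   vertex 1.6 4.8 0.4
   vertex 0.0 0.4 1.6
  endloop
 endfacet
 facet normal 0.447 0.894 0.000
  outer loop
   vertex 2.0 4.6 3.6
   vertex 4.8 3.2 3.2
   vertex 1.6 4.8 0.4
  endloop
 endfacet
 facet normal -0.024 -0.255 -0.967
  outer loop
   vertex 3.4 1.6 1.2
   vertex 0.0 0.4 1.6
   vertex 1.6 4.8 0.4
  endloop
 endfacet
 facet normal -0.795 0.094 0.599
  outer loop
   vertex 0.8 0.8 2.6
   vertex 2.0 4.6 3.6
   vertex 0.0 0.4 1.6
  endloop
 endfacet
 facet normal 0.009 -0.257 0.966
  outer loop
   vertex 0.8 0.8 2.6
   vertex 4.8 3.2 3.2
   vertex 2.0 4.6 3.6
  endloop
 endfacet
 facet normal 0.563 0.806 -0.183
  outer loop
   vertex 3.8 3.4 1.0
   vertex 1.6 4.8 0.4
   vertex 4.8 3.2 3.2
  endloop
 endfacet
 facet normal 0.875 -0.241 -0.420
  outer loop
   vertex 3.8 3.4 1.0
   vertex 4.8 3.2 3.2
   vertex 3.4 1.6 1.2
  endloop
 endfacet
 facet normal 0.172 -0.147 -0.974
  outer loop
   vertex 3.8 3.4 1.0
   vertex 3.4 1.6 1.2
   vertex 1.6 4.8 0.4
  endloop
 endfacet
 facet normal 0.670 -0.733 0.118
  outer loop
   vertex 2.2 0.6 1.8
   vertex 3.4 1.6 1.2
   vertex 4.8 3.2 3.2
  endloop
 endfacet
 facet normal 0.296 -0.665 0.685
  outer loop
   vertex 2.2 0.6 1.8
   vertex 4.8 3.2 3.2
   vertex 0.8 0.8 2.6
  endloop
 endfacet
 facet normal 0.127 -0.618 -0.776
  outer loop
   vertex 2.2 0.6 1.8
   vertex 0.0 0.4 1.6
   vertex 3.4 1.6 1.2
  endloop
 endfacet
 facet normal 0.055 -0.942 0.332
  outer loop
   vertex 2.2 0.6 1.8
   vertex 0.8 0.8 2.6
   vertex 0.0 0.4 1.6
  endloop
 endfacet
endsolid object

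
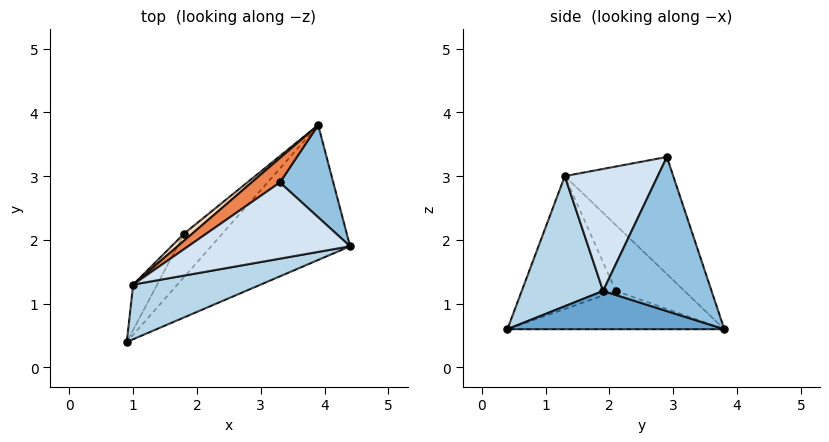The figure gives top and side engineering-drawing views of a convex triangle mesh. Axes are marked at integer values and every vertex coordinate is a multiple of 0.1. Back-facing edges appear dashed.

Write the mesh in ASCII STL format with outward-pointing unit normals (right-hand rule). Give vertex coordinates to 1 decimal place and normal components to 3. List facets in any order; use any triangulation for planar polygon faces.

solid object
 facet normal 0.259 -0.228 -0.939
  outer loop
   vertex 3.9 3.8 0.6
   vertex 4.4 1.9 1.2
   vertex 0.9 0.4 0.6
  endloop
 endfacet
 facet normal 0.891 0.332 0.309
  outer loop
   vertex 3.3 2.9 3.3
   vertex 4.4 1.9 1.2
   vertex 3.9 3.8 0.6
  endloop
 endfacet
 facet normal 0.326 -0.889 0.320
  outer loop
   vertex 1.0 1.3 3.0
   vertex 0.9 0.4 0.6
   vertex 4.4 1.9 1.2
  endloop
 endfacet
 facet normal 0.422 -0.712 0.560
  outer loop
   vertex 1.0 1.3 3.0
   vertex 4.4 1.9 1.2
   vertex 3.3 2.9 3.3
  endloop
 endfacet
 facet normal -0.578 0.804 0.140
  outer loop
   vertex 1.0 1.3 3.0
   vertex 3.3 2.9 3.3
   vertex 3.9 3.8 0.6
  endloop
 endfacet
 facet normal -0.600 0.529 -0.600
  outer loop
   vertex 1.8 2.1 1.2
   vertex 3.9 3.8 0.6
   vertex 0.9 0.4 0.6
  endloop
 endfacet
 facet normal -0.850 0.504 -0.154
  outer loop
   vertex 1.8 2.1 1.2
   vertex 0.9 0.4 0.6
   vertex 1.0 1.3 3.0
  endloop
 endfacet
 facet normal -0.614 0.786 0.076
  outer loop
   vertex 1.8 2.1 1.2
   vertex 1.0 1.3 3.0
   vertex 3.9 3.8 0.6
  endloop
 endfacet
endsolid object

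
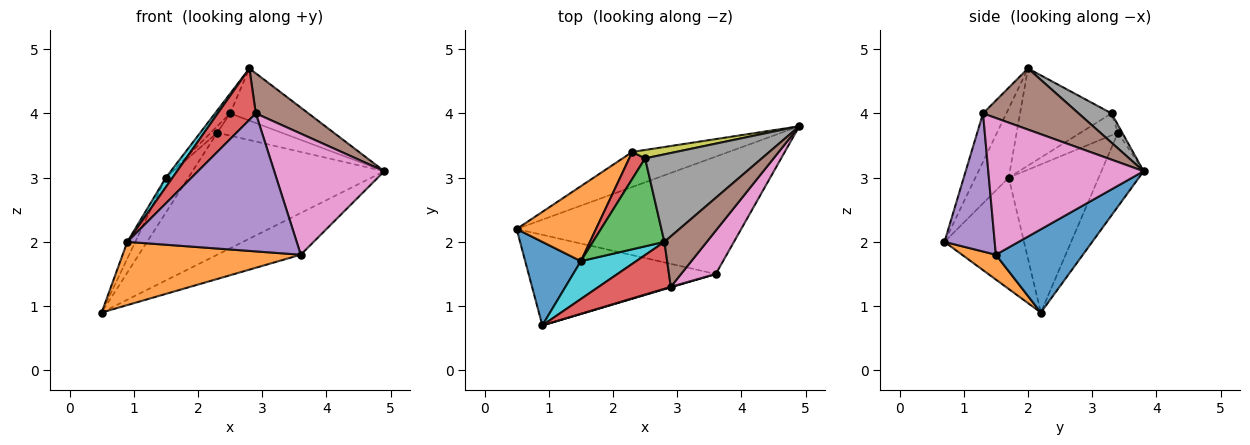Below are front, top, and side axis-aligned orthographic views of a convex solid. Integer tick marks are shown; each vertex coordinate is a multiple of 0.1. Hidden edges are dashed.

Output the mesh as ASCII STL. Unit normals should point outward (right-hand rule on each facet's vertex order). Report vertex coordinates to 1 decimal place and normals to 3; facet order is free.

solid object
 facet normal 0.330 0.316 -0.889
  outer loop
   vertex 3.6 1.5 1.8
   vertex 0.5 2.2 0.9
   vertex 4.9 3.8 3.1
  endloop
 endfacet
 facet normal 0.108 -0.569 -0.815
  outer loop
   vertex 3.6 1.5 1.8
   vertex 0.9 0.7 2.0
   vertex 0.5 2.2 0.9
  endloop
 endfacet
 facet normal -0.207 0.940 -0.270
  outer loop
   vertex 2.3 3.4 3.7
   vertex 4.9 3.8 3.1
   vertex 0.5 2.2 0.9
  endloop
 endfacet
 facet normal -0.412 -0.673 0.614
  outer loop
   vertex 2.9 1.3 4.0
   vertex 2.8 2.0 4.7
   vertex 0.9 0.7 2.0
  endloop
 endfacet
 facet normal 0.284 -0.959 0.003
  outer loop
   vertex 2.9 1.3 4.0
   vertex 0.9 0.7 2.0
   vertex 3.6 1.5 1.8
  endloop
 endfacet
 facet normal 0.749 -0.412 0.519
  outer loop
   vertex 2.9 1.3 4.0
   vertex 4.9 3.8 3.1
   vertex 2.8 2.0 4.7
  endloop
 endfacet
 facet normal 0.799 -0.566 0.203
  outer loop
   vertex 2.9 1.3 4.0
   vertex 3.6 1.5 1.8
   vertex 4.9 3.8 3.1
  endloop
 endfacet
 facet normal 0.211 0.501 0.840
  outer loop
   vertex 2.5 3.3 4.0
   vertex 2.8 2.0 4.7
   vertex 4.9 3.8 3.1
  endloop
 endfacet
 facet normal -0.062 0.934 0.353
  outer loop
   vertex 2.5 3.3 4.0
   vertex 4.9 3.8 3.1
   vertex 2.3 3.4 3.7
  endloop
 endfacet
 facet normal -0.772 -0.154 0.617
  outer loop
   vertex 1.5 1.7 3.0
   vertex 0.9 0.7 2.0
   vertex 2.8 2.0 4.7
  endloop
 endfacet
 facet normal -0.891 0.089 0.445
  outer loop
   vertex 1.5 1.7 3.0
   vertex 0.5 2.2 0.9
   vertex 0.9 0.7 2.0
  endloop
 endfacet
 facet normal -0.861 0.215 0.461
  outer loop
   vertex 1.5 1.7 3.0
   vertex 2.3 3.4 3.7
   vertex 0.5 2.2 0.9
  endloop
 endfacet
 facet normal -0.799 0.132 0.587
  outer loop
   vertex 1.5 1.7 3.0
   vertex 2.8 2.0 4.7
   vertex 2.5 3.3 4.0
  endloop
 endfacet
 facet normal -0.802 0.138 0.581
  outer loop
   vertex 1.5 1.7 3.0
   vertex 2.5 3.3 4.0
   vertex 2.3 3.4 3.7
  endloop
 endfacet
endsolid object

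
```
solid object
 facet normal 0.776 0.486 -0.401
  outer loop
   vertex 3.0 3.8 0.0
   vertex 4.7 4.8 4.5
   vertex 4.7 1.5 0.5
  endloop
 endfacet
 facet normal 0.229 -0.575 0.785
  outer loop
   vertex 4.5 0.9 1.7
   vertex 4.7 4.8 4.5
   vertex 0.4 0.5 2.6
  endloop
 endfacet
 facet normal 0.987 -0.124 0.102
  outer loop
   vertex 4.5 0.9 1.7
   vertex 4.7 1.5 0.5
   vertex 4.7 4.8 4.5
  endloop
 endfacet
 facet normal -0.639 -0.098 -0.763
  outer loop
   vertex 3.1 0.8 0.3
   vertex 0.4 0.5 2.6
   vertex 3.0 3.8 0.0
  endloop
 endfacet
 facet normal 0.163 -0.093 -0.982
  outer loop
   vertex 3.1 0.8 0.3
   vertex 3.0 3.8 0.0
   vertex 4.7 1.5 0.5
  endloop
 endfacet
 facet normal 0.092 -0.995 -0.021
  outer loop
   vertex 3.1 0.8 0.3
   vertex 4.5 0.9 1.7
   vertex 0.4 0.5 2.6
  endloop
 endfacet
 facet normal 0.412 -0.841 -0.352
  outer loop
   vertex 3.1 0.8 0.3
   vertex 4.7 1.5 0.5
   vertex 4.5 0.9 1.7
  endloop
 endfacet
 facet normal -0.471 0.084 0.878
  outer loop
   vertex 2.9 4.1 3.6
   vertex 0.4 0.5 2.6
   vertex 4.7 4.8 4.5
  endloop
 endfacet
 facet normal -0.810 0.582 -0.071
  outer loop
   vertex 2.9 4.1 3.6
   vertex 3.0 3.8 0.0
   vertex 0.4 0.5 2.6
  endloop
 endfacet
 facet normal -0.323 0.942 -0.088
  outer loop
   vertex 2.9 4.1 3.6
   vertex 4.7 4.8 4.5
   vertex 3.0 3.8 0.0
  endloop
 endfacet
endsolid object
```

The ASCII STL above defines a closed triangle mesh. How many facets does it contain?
10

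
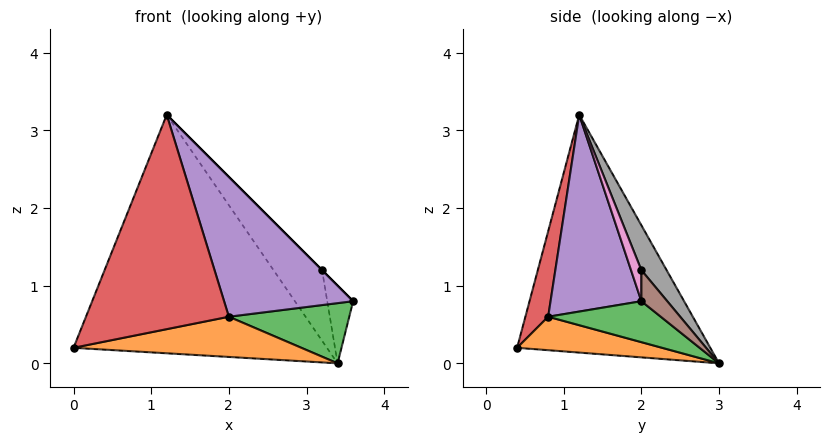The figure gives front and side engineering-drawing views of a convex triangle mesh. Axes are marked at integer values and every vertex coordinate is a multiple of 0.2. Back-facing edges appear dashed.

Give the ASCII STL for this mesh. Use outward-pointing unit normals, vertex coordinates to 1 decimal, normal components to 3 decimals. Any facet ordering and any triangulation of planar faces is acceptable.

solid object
 facet normal -0.606 0.795 0.030
  outer loop
   vertex 1.2 1.2 3.2
   vertex 3.4 3.0 0.0
   vertex 0.0 0.4 0.2
  endloop
 endfacet
 facet normal 0.256 -0.403 -0.879
  outer loop
   vertex 2.0 0.8 0.6
   vertex 0.0 0.4 0.2
   vertex 3.4 3.0 0.0
  endloop
 endfacet
 facet normal 0.463 -0.495 -0.735
  outer loop
   vertex 2.0 0.8 0.6
   vertex 3.4 3.0 0.0
   vertex 3.6 2.0 0.8
  endloop
 endfacet
 facet normal 0.154 -0.968 0.196
  outer loop
   vertex 2.0 0.8 0.6
   vertex 1.2 1.2 3.2
   vertex 0.0 0.4 0.2
  endloop
 endfacet
 facet normal 0.551 -0.783 0.290
  outer loop
   vertex 2.0 0.8 0.6
   vertex 3.6 2.0 0.8
   vertex 1.2 1.2 3.2
  endloop
 endfacet
 facet normal 0.577 0.577 0.577
  outer loop
   vertex 3.2 2.0 1.2
   vertex 3.6 2.0 0.8
   vertex 3.4 3.0 0.0
  endloop
 endfacet
 facet normal 0.707 0.000 0.707
  outer loop
   vertex 3.2 2.0 1.2
   vertex 1.2 1.2 3.2
   vertex 3.6 2.0 0.8
  endloop
 endfacet
 facet normal 0.357 0.687 0.632
  outer loop
   vertex 3.2 2.0 1.2
   vertex 3.4 3.0 0.0
   vertex 1.2 1.2 3.2
  endloop
 endfacet
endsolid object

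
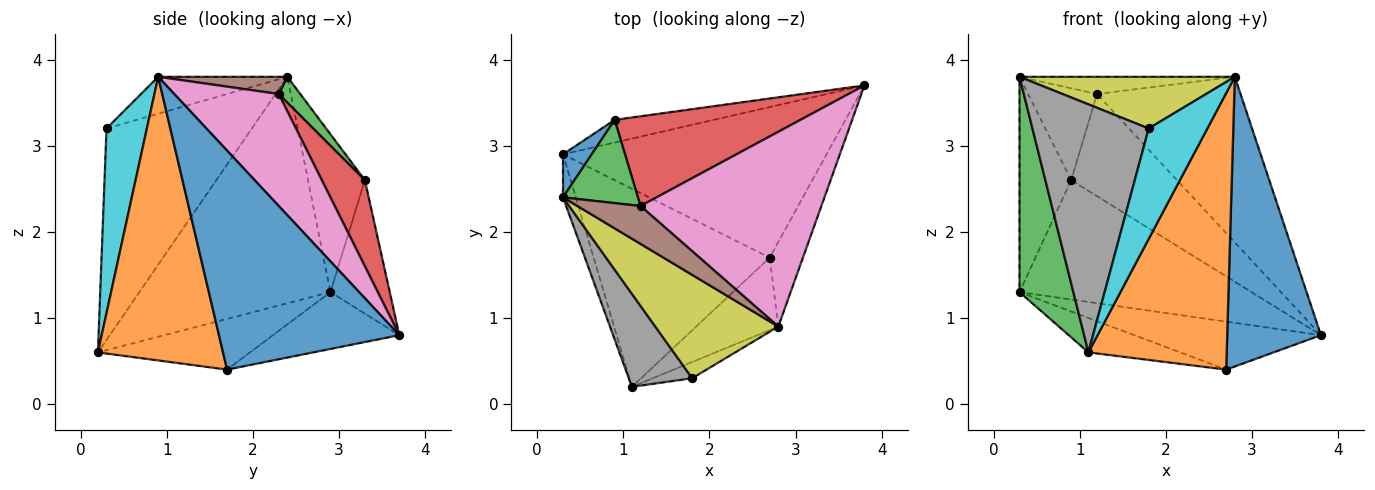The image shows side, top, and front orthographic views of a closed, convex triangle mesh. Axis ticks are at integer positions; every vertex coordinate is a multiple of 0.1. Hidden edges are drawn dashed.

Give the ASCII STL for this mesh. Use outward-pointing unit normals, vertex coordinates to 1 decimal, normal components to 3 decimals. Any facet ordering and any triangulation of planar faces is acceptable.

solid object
 facet normal 0.879 -0.457 -0.133
  outer loop
   vertex 2.8 0.9 3.8
   vertex 2.7 1.7 0.4
   vertex 3.8 3.7 0.8
  endloop
 endfacet
 facet normal 0.659 -0.728 -0.191
  outer loop
   vertex 2.8 0.9 3.8
   vertex 1.1 0.2 0.6
   vertex 2.7 1.7 0.4
  endloop
 endfacet
 facet normal -0.961 -0.271 -0.054
  outer loop
   vertex 0.3 2.9 1.3
   vertex 1.1 0.2 0.6
   vertex 0.3 2.4 3.8
  endloop
 endfacet
 facet normal -0.201 0.297 -0.933
  outer loop
   vertex 0.3 2.9 1.3
   vertex 3.8 3.7 0.8
   vertex 2.7 1.7 0.4
  endloop
 endfacet
 facet normal -0.273 0.165 -0.948
  outer loop
   vertex 0.3 2.9 1.3
   vertex 2.7 1.7 0.4
   vertex 1.1 0.2 0.6
  endloop
 endfacet
 facet normal 0.241 0.402 0.884
  outer loop
   vertex 1.2 2.3 3.6
   vertex 0.3 2.4 3.8
   vertex 2.8 0.9 3.8
  endloop
 endfacet
 facet normal 0.427 0.586 0.689
  outer loop
   vertex 1.2 2.3 3.6
   vertex 2.8 0.9 3.8
   vertex 3.8 3.7 0.8
  endloop
 endfacet
 facet normal -0.760 -0.608 0.228
  outer loop
   vertex 1.8 0.3 3.2
   vertex 0.3 2.4 3.8
   vertex 1.1 0.2 0.6
  endloop
 endfacet
 facet normal -0.259 -0.432 0.864
  outer loop
   vertex 1.8 0.3 3.2
   vertex 2.8 0.9 3.8
   vertex 0.3 2.4 3.8
  endloop
 endfacet
 facet normal 0.563 -0.818 -0.120
  outer loop
   vertex 1.8 0.3 3.2
   vertex 1.1 0.2 0.6
   vertex 2.8 0.9 3.8
  endloop
 endfacet
 facet normal -0.733 0.667 0.133
  outer loop
   vertex 0.9 3.3 2.6
   vertex 0.3 2.9 1.3
   vertex 0.3 2.4 3.8
  endloop
 endfacet
 facet normal -0.244 0.953 -0.181
  outer loop
   vertex 0.9 3.3 2.6
   vertex 3.8 3.7 0.8
   vertex 0.3 2.9 1.3
  endloop
 endfacet
 facet normal 0.226 0.722 0.654
  outer loop
   vertex 0.9 3.3 2.6
   vertex 0.3 2.4 3.8
   vertex 1.2 2.3 3.6
  endloop
 endfacet
 facet normal 0.292 0.719 0.631
  outer loop
   vertex 0.9 3.3 2.6
   vertex 1.2 2.3 3.6
   vertex 3.8 3.7 0.8
  endloop
 endfacet
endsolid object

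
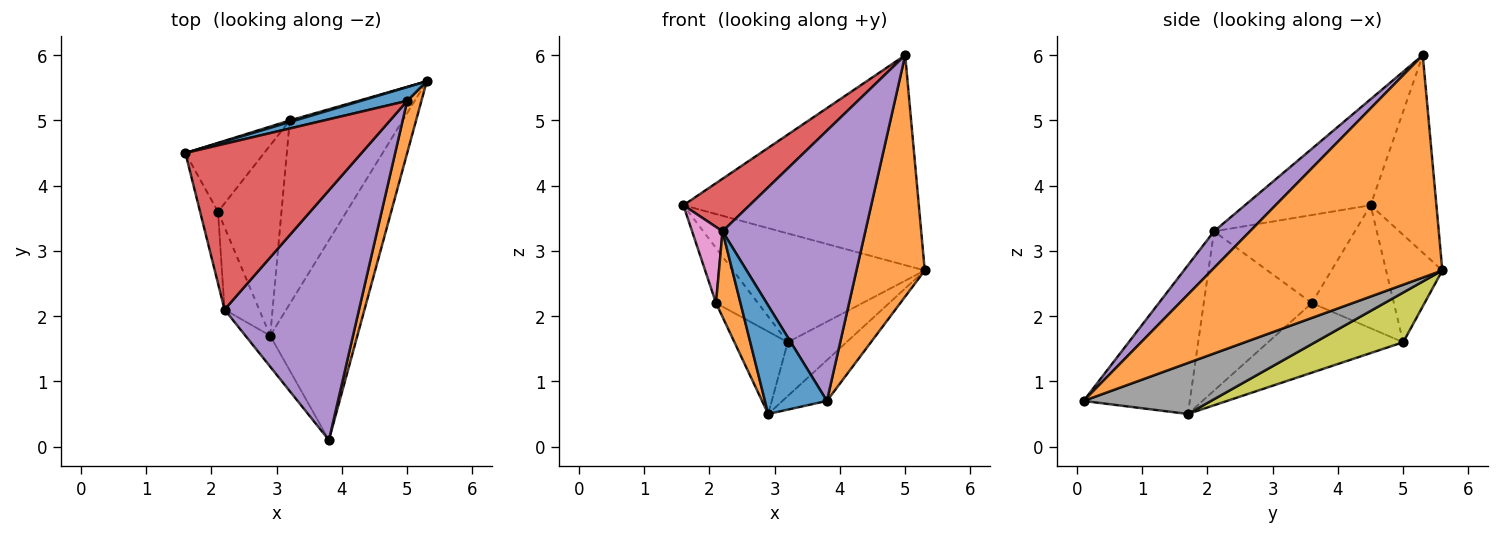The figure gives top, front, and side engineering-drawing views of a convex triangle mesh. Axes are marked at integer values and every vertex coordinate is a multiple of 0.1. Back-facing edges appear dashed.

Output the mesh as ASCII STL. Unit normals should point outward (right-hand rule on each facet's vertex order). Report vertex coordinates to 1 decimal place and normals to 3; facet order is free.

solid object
 facet normal -0.269 0.961 0.063
  outer loop
   vertex 5.0 5.3 6.0
   vertex 5.3 5.6 2.7
   vertex 1.6 4.5 3.7
  endloop
 endfacet
 facet normal 0.957 -0.283 0.061
  outer loop
   vertex 5.0 5.3 6.0
   vertex 3.8 0.1 0.7
   vertex 5.3 5.6 2.7
  endloop
 endfacet
 facet normal -0.281 0.959 0.014
  outer loop
   vertex 3.2 5.0 1.6
   vertex 1.6 4.5 3.7
   vertex 5.3 5.6 2.7
  endloop
 endfacet
 facet normal -0.498 -0.262 0.827
  outer loop
   vertex 2.2 2.1 3.3
   vertex 5.0 5.3 6.0
   vertex 1.6 4.5 3.7
  endloop
 endfacet
 facet normal 0.182 -0.722 0.667
  outer loop
   vertex 2.2 2.1 3.3
   vertex 3.8 0.1 0.7
   vertex 5.0 5.3 6.0
  endloop
 endfacet
 facet normal -0.774 0.396 -0.495
  outer loop
   vertex 2.1 3.6 2.2
   vertex 1.6 4.5 3.7
   vertex 3.2 5.0 1.6
  endloop
 endfacet
 facet normal -0.959 -0.207 -0.195
  outer loop
   vertex 2.1 3.6 2.2
   vertex 2.2 2.1 3.3
   vertex 1.6 4.5 3.7
  endloop
 endfacet
 facet normal 0.497 0.173 -0.850
  outer loop
   vertex 2.9 1.7 0.5
   vertex 5.3 5.6 2.7
   vertex 3.8 0.1 0.7
  endloop
 endfacet
 facet normal 0.389 0.259 -0.884
  outer loop
   vertex 2.9 1.7 0.5
   vertex 3.2 5.0 1.6
   vertex 5.3 5.6 2.7
  endloop
 endfacet
 facet normal -0.709 0.280 -0.647
  outer loop
   vertex 2.9 1.7 0.5
   vertex 2.1 3.6 2.2
   vertex 3.2 5.0 1.6
  endloop
 endfacet
 facet normal -0.855 -0.499 -0.142
  outer loop
   vertex 2.9 1.7 0.5
   vertex 3.8 0.1 0.7
   vertex 2.2 2.1 3.3
  endloop
 endfacet
 facet normal -0.954 -0.216 -0.208
  outer loop
   vertex 2.9 1.7 0.5
   vertex 2.2 2.1 3.3
   vertex 2.1 3.6 2.2
  endloop
 endfacet
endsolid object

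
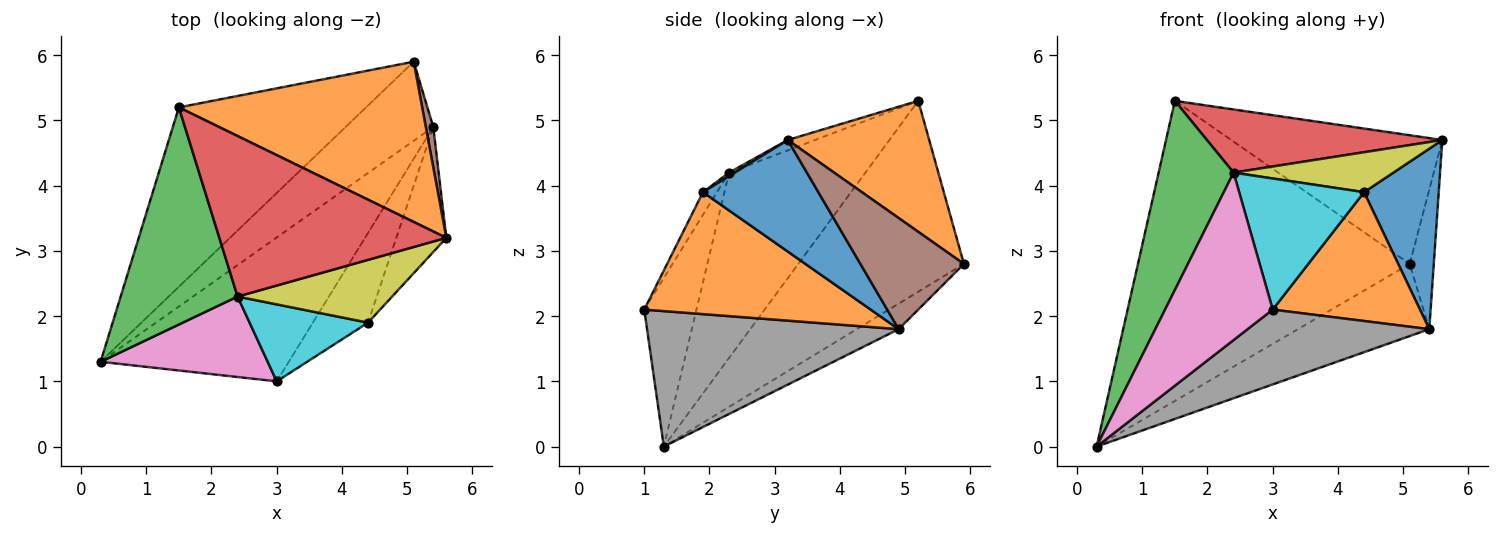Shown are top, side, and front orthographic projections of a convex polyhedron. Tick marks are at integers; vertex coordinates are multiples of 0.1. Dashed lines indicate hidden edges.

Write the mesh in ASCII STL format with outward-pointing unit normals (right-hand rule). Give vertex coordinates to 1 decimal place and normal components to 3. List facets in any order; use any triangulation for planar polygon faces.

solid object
 facet normal -0.464 0.761 -0.455
  outer loop
   vertex 5.1 5.9 2.8
   vertex 0.3 1.3 0.0
   vertex 1.5 5.2 5.3
  endloop
 endfacet
 facet normal 0.387 0.578 0.719
  outer loop
   vertex 5.1 5.9 2.8
   vertex 1.5 5.2 5.3
   vertex 5.6 3.2 4.7
  endloop
 endfacet
 facet normal -0.767 -0.422 0.484
  outer loop
   vertex 2.4 2.3 4.2
   vertex 1.5 5.2 5.3
   vertex 0.3 1.3 0.0
  endloop
 endfacet
 facet normal -0.042 -0.366 0.930
  outer loop
   vertex 2.4 2.3 4.2
   vertex 5.6 3.2 4.7
   vertex 1.5 5.2 5.3
  endloop
 endfacet
 facet normal -0.210 0.659 -0.722
  outer loop
   vertex 5.4 4.9 1.8
   vertex 0.3 1.3 0.0
   vertex 5.1 5.9 2.8
  endloop
 endfacet
 facet normal 0.972 0.226 0.065
  outer loop
   vertex 5.4 4.9 1.8
   vertex 5.1 5.9 2.8
   vertex 5.6 3.2 4.7
  endloop
 endfacet
 facet normal -0.400 -0.826 0.397
  outer loop
   vertex 3.0 1.0 2.1
   vertex 2.4 2.3 4.2
   vertex 0.3 1.3 0.0
  endloop
 endfacet
 facet normal 0.538 -0.389 -0.748
  outer loop
   vertex 3.0 1.0 2.1
   vertex 0.3 1.3 0.0
   vertex 5.4 4.9 1.8
  endloop
 endfacet
 facet normal 0.019 -0.537 0.844
  outer loop
   vertex 4.4 1.9 3.9
   vertex 5.6 3.2 4.7
   vertex 2.4 2.3 4.2
  endloop
 endfacet
 facet normal -0.096 -0.858 0.504
  outer loop
   vertex 4.4 1.9 3.9
   vertex 2.4 2.3 4.2
   vertex 3.0 1.0 2.1
  endloop
 endfacet
 facet normal 0.786 -0.508 -0.352
  outer loop
   vertex 4.4 1.9 3.9
   vertex 5.4 4.9 1.8
   vertex 5.6 3.2 4.7
  endloop
 endfacet
 facet normal 0.784 -0.510 -0.355
  outer loop
   vertex 4.4 1.9 3.9
   vertex 3.0 1.0 2.1
   vertex 5.4 4.9 1.8
  endloop
 endfacet
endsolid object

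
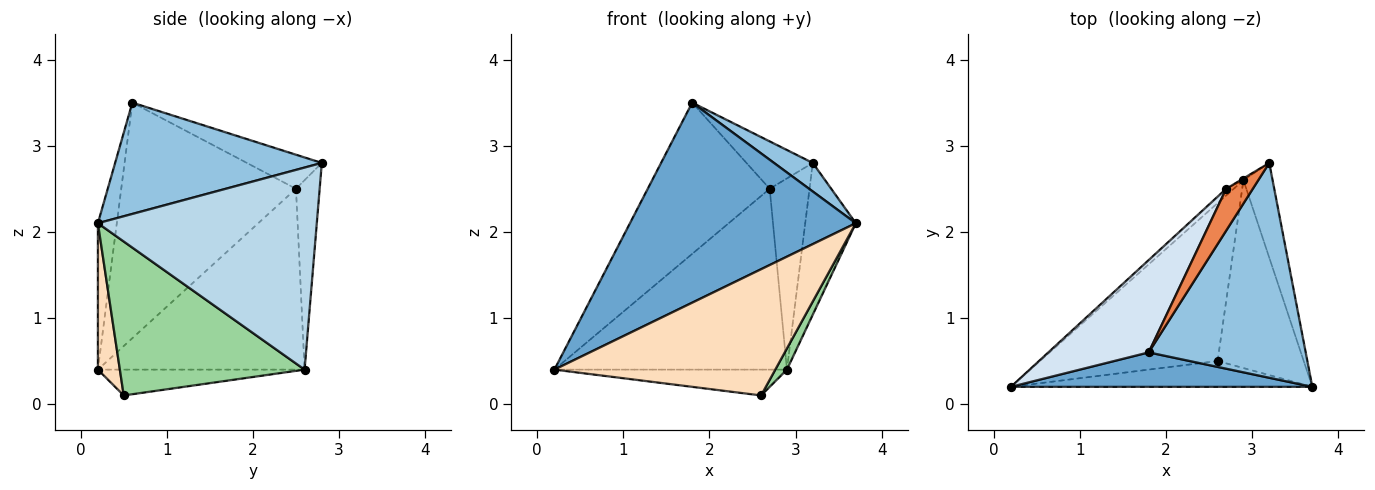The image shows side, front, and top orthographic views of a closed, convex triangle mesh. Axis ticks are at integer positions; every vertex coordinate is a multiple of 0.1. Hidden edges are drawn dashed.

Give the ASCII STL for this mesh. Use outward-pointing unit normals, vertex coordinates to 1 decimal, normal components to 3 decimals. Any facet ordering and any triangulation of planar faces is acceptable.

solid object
 facet normal -0.082 -0.982 0.169
  outer loop
   vertex 1.8 0.6 3.5
   vertex 0.2 0.2 0.4
   vertex 3.7 0.2 2.1
  endloop
 endfacet
 facet normal 0.575 -0.108 0.811
  outer loop
   vertex 1.8 0.6 3.5
   vertex 3.7 0.2 2.1
   vertex 3.2 2.8 2.8
  endloop
 endfacet
 facet normal 0.965 0.223 -0.139
  outer loop
   vertex 2.9 2.6 0.4
   vertex 3.2 2.8 2.8
   vertex 3.7 0.2 2.1
  endloop
 endfacet
 facet normal -0.774 0.540 0.330
  outer loop
   vertex 2.7 2.5 2.5
   vertex 0.2 0.2 0.4
   vertex 1.8 0.6 3.5
  endloop
 endfacet
 facet normal -0.646 0.572 0.505
  outer loop
   vertex 2.7 2.5 2.5
   vertex 1.8 0.6 3.5
   vertex 3.2 2.8 2.8
  endloop
 endfacet
 facet normal -0.664 0.747 -0.028
  outer loop
   vertex 2.7 2.5 2.5
   vertex 2.9 2.6 0.4
   vertex 0.2 0.2 0.4
  endloop
 endfacet
 facet normal -0.511 0.860 -0.008
  outer loop
   vertex 2.7 2.5 2.5
   vertex 3.2 2.8 2.8
   vertex 2.9 2.6 0.4
  endloop
 endfacet
 facet normal 0.097 -0.975 -0.200
  outer loop
   vertex 2.6 0.5 0.1
   vertex 3.7 0.2 2.1
   vertex 0.2 0.2 0.4
  endloop
 endfacet
 facet normal -0.142 0.160 -0.977
  outer loop
   vertex 2.6 0.5 0.1
   vertex 0.2 0.2 0.4
   vertex 2.9 2.6 0.4
  endloop
 endfacet
 facet normal 0.871 -0.055 -0.487
  outer loop
   vertex 2.6 0.5 0.1
   vertex 2.9 2.6 0.4
   vertex 3.7 0.2 2.1
  endloop
 endfacet
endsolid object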